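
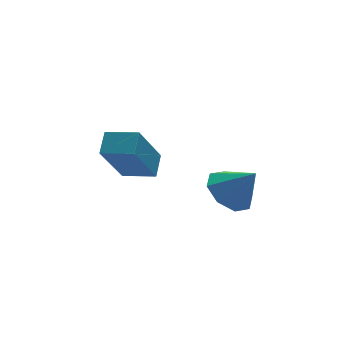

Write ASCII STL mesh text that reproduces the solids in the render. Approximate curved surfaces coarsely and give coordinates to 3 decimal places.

solid 
facet normal -0.467 0.416 -0.780
outer loop
vertex 3.292 4.323 -0.942
vertex 2.588 3.707 -0.849
vertex 2.773 4.562 -0.504
endloop
endfacet
facet normal 0.682 0.495 0.538
outer loop
vertex 3.292 4.323 -0.942
vertex 2.773 4.562 -0.504
vertex 3.232 3.133 0.229
endloop
endfacet
facet normal -0.467 0.416 -0.780
outer loop
vertex 2.773 4.562 -0.504
vertex 2.588 3.707 -0.849
vertex 2.146 4.3 -0.268
endloop
endfacet
facet normal 0.124 0.484 0.866
outer loop
vertex 2.773 4.562 -0.504
vertex 2.146 4.3 -0.268
vertex 3.232 3.133 0.229
endloop
endfacet
facet normal -0.467 0.417 -0.780
outer loop
vertex 2.146 4.3 -0.268
vertex 2.588 3.707 -0.849
vertex 1.777 3.69 -0.373
endloop
endfacet
facet normal -0.362 0.059 0.930
outer loop
vertex 2.146 4.3 -0.268
vertex 1.777 3.69 -0.373
vertex 3.232 3.133 0.229
endloop
endfacet
facet normal -0.467 0.416 -0.781
outer loop
vertex 1.777 3.69 -0.373
vertex 2.588 3.707 -0.849
vertex 1.884 3.091 -0.756
endloop
endfacet
facet normal -0.489 -0.530 0.692
outer loop
vertex 1.777 3.69 -0.373
vertex 1.884 3.091 -0.756
vertex 3.232 3.133 0.229
endloop
endfacet
facet normal -0.466 0.415 -0.781
outer loop
vertex 1.884 3.091 -0.756
vertex 2.588 3.707 -0.849
vertex 2.403 2.852 -1.193
endloop
endfacet
facet normal -0.185 -0.938 0.293
outer loop
vertex 1.884 3.091 -0.756
vertex 2.403 2.852 -1.193
vertex 3.232 3.133 0.229
endloop
endfacet
facet normal -0.467 0.415 -0.781
outer loop
vertex 2.403 2.852 -1.193
vertex 2.588 3.707 -0.849
vertex 3.03 3.114 -1.429
endloop
endfacet
facet normal 0.374 -0.927 -0.035
outer loop
vertex 2.403 2.852 -1.193
vertex 3.03 3.114 -1.429
vertex 3.232 3.133 0.229
endloop
endfacet
facet normal -0.467 0.415 -0.781
outer loop
vertex 3.03 3.114 -1.429
vertex 2.588 3.707 -0.849
vertex 3.398 3.723 -1.325
endloop
endfacet
facet normal 0.859 -0.502 -0.099
outer loop
vertex 3.03 3.114 -1.429
vertex 3.398 3.723 -1.325
vertex 3.232 3.133 0.229
endloop
endfacet
facet normal -0.467 0.416 -0.781
outer loop
vertex 3.398 3.723 -1.325
vertex 2.588 3.707 -0.849
vertex 3.292 4.323 -0.942
endloop
endfacet
facet normal 0.987 0.086 0.138
outer loop
vertex 3.398 3.723 -1.325
vertex 3.292 4.323 -0.942
vertex 3.232 3.133 0.229
endloop
endfacet
facet normal -0.760 0.624 -0.183
outer loop
vertex -1.893 3.473 2.305
vertex -1.485 4.108 2.775
vertex -0.921 4.143 0.556
endloop
endfacet
facet normal -0.459 -0.714 -0.529
outer loop
vertex -0.055 3.432 0.765
vertex -1.893 3.473 2.305
vertex -0.921 4.143 0.556
endloop
endfacet
facet normal -0.760 0.624 -0.183
outer loop
vertex -0.921 4.143 0.556
vertex -1.485 4.108 2.775
vertex -0.512 4.779 1.027
endloop
endfacet
facet normal 0.461 0.318 -0.829
outer loop
vertex -0.512 4.779 1.027
vertex -0.055 3.432 0.765
vertex -0.921 4.143 0.556
endloop
endfacet
facet normal -0.461 -0.317 0.829
outer loop
vertex -1.893 3.473 2.305
vertex -0.619 3.397 2.984
vertex -1.485 4.108 2.775
endloop
endfacet
facet normal -0.460 -0.713 -0.530
outer loop
vertex -1.028 2.761 2.513
vertex -1.893 3.473 2.305
vertex -0.055 3.432 0.765
endloop
endfacet
facet normal -0.461 -0.318 0.829
outer loop
vertex -1.028 2.761 2.513
vertex -0.619 3.397 2.984
vertex -1.893 3.473 2.305
endloop
endfacet
facet normal 0.458 0.714 0.529
outer loop
vertex -1.485 4.108 2.775
vertex -0.619 3.397 2.984
vertex -0.512 4.779 1.027
endloop
endfacet
facet normal 0.461 0.318 -0.829
outer loop
vertex 0.353 4.067 1.235
vertex -0.055 3.432 0.765
vertex -0.512 4.779 1.027
endloop
endfacet
facet normal 0.460 0.713 0.529
outer loop
vertex -0.512 4.779 1.027
vertex -0.619 3.397 2.984
vertex 0.353 4.067 1.235
endloop
endfacet
facet normal 0.760 -0.624 0.183
outer loop
vertex 0.353 4.067 1.235
vertex -1.028 2.761 2.513
vertex -0.055 3.432 0.765
endloop
endfacet
facet normal 0.760 -0.624 0.183
outer loop
vertex -0.619 3.397 2.984
vertex -1.028 2.761 2.513
vertex 0.353 4.067 1.235
endloop
endfacet

endsolid


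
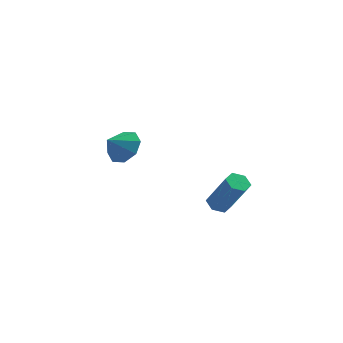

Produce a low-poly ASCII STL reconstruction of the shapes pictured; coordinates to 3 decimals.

solid 
facet normal -0.428 0.336 -0.839
outer loop
vertex 2.598 -1.793 -1.75
vertex 2.35 -1.449 -1.486
vertex 2.801 -1.342 -1.673
endloop
endfacet
facet normal 0.807 -0.274 -0.522
outer loop
vertex 2.598 -1.793 -1.75
vertex 2.801 -1.342 -1.673
vertex 3.339 -2.374 -0.299
endloop
endfacet
facet normal 0.808 -0.273 -0.522
outer loop
vertex 3.339 -2.374 -0.299
vertex 2.801 -1.342 -1.673
vertex 3.541 -1.924 -0.222
endloop
endfacet
facet normal 0.429 -0.336 0.838
outer loop
vertex 3.339 -2.374 -0.299
vertex 3.541 -1.924 -0.222
vertex 3.09 -2.031 -0.034
endloop
endfacet
facet normal -0.428 0.337 -0.839
outer loop
vertex 2.801 -1.342 -1.673
vertex 2.35 -1.449 -1.486
vertex 2.552 -0.998 -1.408
endloop
endfacet
facet normal 0.755 0.644 -0.127
outer loop
vertex 2.801 -1.342 -1.673
vertex 2.552 -0.998 -1.408
vertex 3.541 -1.924 -0.222
endloop
endfacet
facet normal 0.755 0.643 -0.128
outer loop
vertex 3.541 -1.924 -0.222
vertex 2.552 -0.998 -1.408
vertex 3.293 -1.58 0.043
endloop
endfacet
facet normal 0.429 -0.336 0.838
outer loop
vertex 3.541 -1.924 -0.222
vertex 3.293 -1.58 0.043
vertex 3.09 -2.031 -0.034
endloop
endfacet
facet normal -0.428 0.337 -0.838
outer loop
vertex 2.552 -0.998 -1.408
vertex 2.35 -1.449 -1.486
vertex 2.101 -1.106 -1.221
endloop
endfacet
facet normal -0.055 0.917 0.396
outer loop
vertex 2.552 -0.998 -1.408
vertex 2.101 -1.106 -1.221
vertex 3.293 -1.58 0.043
endloop
endfacet
facet normal -0.054 0.917 0.395
outer loop
vertex 3.293 -1.58 0.043
vertex 2.101 -1.106 -1.221
vertex 2.842 -1.687 0.23
endloop
endfacet
facet normal 0.428 -0.336 0.839
outer loop
vertex 3.293 -1.58 0.043
vertex 2.842 -1.687 0.23
vertex 3.09 -2.031 -0.034
endloop
endfacet
facet normal -0.429 0.336 -0.838
outer loop
vertex 2.101 -1.106 -1.221
vertex 2.35 -1.449 -1.486
vertex 1.899 -1.556 -1.298
endloop
endfacet
facet normal -0.808 0.273 0.522
outer loop
vertex 2.101 -1.106 -1.221
vertex 1.899 -1.556 -1.298
vertex 2.842 -1.687 0.23
endloop
endfacet
facet normal -0.808 0.274 0.522
outer loop
vertex 2.842 -1.687 0.23
vertex 1.899 -1.556 -1.298
vertex 2.639 -2.138 0.153
endloop
endfacet
facet normal 0.428 -0.336 0.839
outer loop
vertex 2.842 -1.687 0.23
vertex 2.639 -2.138 0.153
vertex 3.09 -2.031 -0.034
endloop
endfacet
facet normal -0.429 0.336 -0.838
outer loop
vertex 1.899 -1.556 -1.298
vertex 2.35 -1.449 -1.486
vertex 2.147 -1.9 -1.563
endloop
endfacet
facet normal -0.755 -0.643 0.127
outer loop
vertex 1.899 -1.556 -1.298
vertex 2.147 -1.9 -1.563
vertex 2.639 -2.138 0.153
endloop
endfacet
facet normal -0.754 -0.644 0.127
outer loop
vertex 2.639 -2.138 0.153
vertex 2.147 -1.9 -1.563
vertex 2.888 -2.482 -0.112
endloop
endfacet
facet normal 0.428 -0.337 0.839
outer loop
vertex 2.639 -2.138 0.153
vertex 2.888 -2.482 -0.112
vertex 3.09 -2.031 -0.034
endloop
endfacet
facet normal -0.428 0.336 -0.839
outer loop
vertex 2.147 -1.9 -1.563
vertex 2.35 -1.449 -1.486
vertex 2.598 -1.793 -1.75
endloop
endfacet
facet normal 0.054 -0.917 -0.395
outer loop
vertex 2.147 -1.9 -1.563
vertex 2.598 -1.793 -1.75
vertex 2.888 -2.482 -0.112
endloop
endfacet
facet normal 0.056 -0.917 -0.395
outer loop
vertex 2.888 -2.482 -0.112
vertex 2.598 -1.793 -1.75
vertex 3.339 -2.374 -0.299
endloop
endfacet
facet normal 0.428 -0.337 0.838
outer loop
vertex 2.888 -2.482 -0.112
vertex 3.339 -2.374 -0.299
vertex 3.09 -2.031 -0.034
endloop
endfacet
facet normal 0.580 0.532 -0.617
outer loop
vertex -0.993 2.827 -0.581
vertex -1.67 3.046 -1.028
vertex -1.265 3.37 -0.368
endloop
endfacet
facet normal 0.194 -0.272 0.942
outer loop
vertex -0.993 2.827 -0.581
vertex -1.265 3.37 -0.368
vertex -2.25 2.514 -0.412
endloop
endfacet
facet normal 0.580 0.532 -0.617
outer loop
vertex -1.265 3.37 -0.368
vertex -1.67 3.046 -1.028
vertex -1.773 3.723 -0.541
endloop
endfacet
facet normal -0.201 0.182 0.962
outer loop
vertex -1.265 3.37 -0.368
vertex -1.773 3.723 -0.541
vertex -2.25 2.514 -0.412
endloop
endfacet
facet normal 0.579 0.532 -0.618
outer loop
vertex -1.773 3.723 -0.541
vertex -1.67 3.046 -1.028
vertex -2.222 3.679 -1.0
endloop
endfacet
facet normal -0.688 0.340 0.641
outer loop
vertex -1.773 3.723 -0.541
vertex -2.222 3.679 -1.0
vertex -2.25 2.514 -0.412
endloop
endfacet
facet normal 0.580 0.533 -0.617
outer loop
vertex -2.222 3.679 -1.0
vertex -1.67 3.046 -1.028
vertex -2.347 3.265 -1.475
endloop
endfacet
facet normal -0.981 0.107 0.165
outer loop
vertex -2.222 3.679 -1.0
vertex -2.347 3.265 -1.475
vertex -2.25 2.514 -0.412
endloop
endfacet
facet normal 0.579 0.533 -0.616
outer loop
vertex -2.347 3.265 -1.475
vertex -1.67 3.046 -1.028
vertex -2.076 2.723 -1.689
endloop
endfacet
facet normal -0.906 -0.380 -0.186
outer loop
vertex -2.347 3.265 -1.475
vertex -2.076 2.723 -1.689
vertex -2.25 2.514 -0.412
endloop
endfacet
facet normal 0.579 0.533 -0.616
outer loop
vertex -2.076 2.723 -1.689
vertex -1.67 3.046 -1.028
vertex -1.567 2.37 -1.516
endloop
endfacet
facet normal -0.509 -0.835 -0.206
outer loop
vertex -2.076 2.723 -1.689
vertex -1.567 2.37 -1.516
vertex -2.25 2.514 -0.412
endloop
endfacet
facet normal 0.580 0.533 -0.616
outer loop
vertex -1.567 2.37 -1.516
vertex -1.67 3.046 -1.028
vertex -1.119 2.413 -1.057
endloop
endfacet
facet normal -0.023 -0.993 0.115
outer loop
vertex -1.567 2.37 -1.516
vertex -1.119 2.413 -1.057
vertex -2.25 2.514 -0.412
endloop
endfacet
facet normal 0.580 0.533 -0.617
outer loop
vertex -1.119 2.413 -1.057
vertex -1.67 3.046 -1.028
vertex -0.993 2.827 -0.581
endloop
endfacet
facet normal 0.269 -0.761 0.591
outer loop
vertex -1.119 2.413 -1.057
vertex -0.993 2.827 -0.581
vertex -2.25 2.514 -0.412
endloop
endfacet

endsolid


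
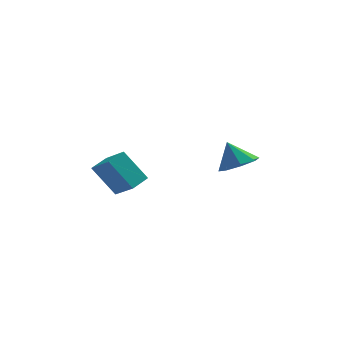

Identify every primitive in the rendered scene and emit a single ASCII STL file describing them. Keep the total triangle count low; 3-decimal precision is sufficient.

solid 
facet normal -0.599 -0.762 -0.245
outer loop
vertex -2.469 -3.762 4.249
vertex -3.37 -2.754 3.321
vertex -1.293 -4.175 2.659
endloop
endfacet
facet normal 0.550 -0.614 0.566
outer loop
vertex -0.61 -3.306 2.939
vertex -2.469 -3.762 4.249
vertex -1.293 -4.175 2.659
endloop
endfacet
facet normal -0.599 -0.762 -0.246
outer loop
vertex -1.293 -4.175 2.659
vertex -3.37 -2.754 3.321
vertex -2.195 -3.166 1.731
endloop
endfacet
facet normal 0.582 -0.204 -0.787
outer loop
vertex -2.195 -3.166 1.731
vertex -0.61 -3.306 2.939
vertex -1.293 -4.175 2.659
endloop
endfacet
facet normal -0.582 0.204 0.787
outer loop
vertex -2.469 -3.762 4.249
vertex -2.687 -1.885 3.601
vertex -3.37 -2.754 3.321
endloop
endfacet
facet normal 0.549 -0.615 0.565
outer loop
vertex -1.785 -2.894 4.529
vertex -2.469 -3.762 4.249
vertex -0.61 -3.306 2.939
endloop
endfacet
facet normal -0.582 0.204 0.787
outer loop
vertex -1.785 -2.894 4.529
vertex -2.687 -1.885 3.601
vertex -2.469 -3.762 4.249
endloop
endfacet
facet normal -0.550 0.614 -0.566
outer loop
vertex -3.37 -2.754 3.321
vertex -2.687 -1.885 3.601
vertex -2.195 -3.166 1.731
endloop
endfacet
facet normal 0.582 -0.205 -0.787
outer loop
vertex -1.511 -2.298 2.011
vertex -0.61 -3.306 2.939
vertex -2.195 -3.166 1.731
endloop
endfacet
facet normal -0.549 0.615 -0.566
outer loop
vertex -2.195 -3.166 1.731
vertex -2.687 -1.885 3.601
vertex -1.511 -2.298 2.011
endloop
endfacet
facet normal 0.599 0.762 0.246
outer loop
vertex -1.511 -2.298 2.011
vertex -1.785 -2.894 4.529
vertex -0.61 -3.306 2.939
endloop
endfacet
facet normal 0.600 0.762 0.246
outer loop
vertex -2.687 -1.885 3.601
vertex -1.785 -2.894 4.529
vertex -1.511 -2.298 2.011
endloop
endfacet
facet normal 0.389 -0.299 -0.871
outer loop
vertex 4.459 -0.175 2.798
vertex 3.819 -1.07 2.819
vertex 3.716 -0.049 2.423
endloop
endfacet
facet normal 0.006 0.951 0.309
outer loop
vertex 4.459 -0.175 2.798
vertex 3.716 -0.049 2.423
vertex 3.221 -0.61 4.161
endloop
endfacet
facet normal 0.389 -0.299 -0.872
outer loop
vertex 3.716 -0.049 2.423
vertex 3.819 -1.07 2.819
vertex 3.033 -0.52 2.28
endloop
endfacet
facet normal -0.579 0.810 0.097
outer loop
vertex 3.716 -0.049 2.423
vertex 3.033 -0.52 2.28
vertex 3.221 -0.61 4.161
endloop
endfacet
facet normal 0.389 -0.299 -0.872
outer loop
vertex 3.033 -0.52 2.28
vertex 3.819 -1.07 2.819
vertex 2.811 -1.314 2.453
endloop
endfacet
facet normal -0.951 0.290 0.109
outer loop
vertex 3.033 -0.52 2.28
vertex 2.811 -1.314 2.453
vertex 3.221 -0.61 4.161
endloop
endfacet
facet normal 0.389 -0.298 -0.872
outer loop
vertex 2.811 -1.314 2.453
vertex 3.819 -1.07 2.819
vertex 3.18 -1.964 2.84
endloop
endfacet
facet normal -0.890 -0.304 0.339
outer loop
vertex 2.811 -1.314 2.453
vertex 3.18 -1.964 2.84
vertex 3.221 -0.61 4.161
endloop
endfacet
facet normal 0.389 -0.298 -0.872
outer loop
vertex 3.18 -1.964 2.84
vertex 3.819 -1.07 2.819
vertex 3.923 -2.091 3.215
endloop
endfacet
facet normal -0.435 -0.622 0.651
outer loop
vertex 3.18 -1.964 2.84
vertex 3.923 -2.091 3.215
vertex 3.221 -0.61 4.161
endloop
endfacet
facet normal 0.389 -0.298 -0.871
outer loop
vertex 3.923 -2.091 3.215
vertex 3.819 -1.07 2.819
vertex 4.605 -1.619 3.358
endloop
endfacet
facet normal 0.151 -0.480 0.864
outer loop
vertex 3.923 -2.091 3.215
vertex 4.605 -1.619 3.358
vertex 3.221 -0.61 4.161
endloop
endfacet
facet normal 0.389 -0.299 -0.871
outer loop
vertex 4.605 -1.619 3.358
vertex 3.819 -1.07 2.819
vertex 4.828 -0.826 3.185
endloop
endfacet
facet normal 0.523 0.039 0.852
outer loop
vertex 4.605 -1.619 3.358
vertex 4.828 -0.826 3.185
vertex 3.221 -0.61 4.161
endloop
endfacet
facet normal 0.388 -0.298 -0.872
outer loop
vertex 4.828 -0.826 3.185
vertex 3.819 -1.07 2.819
vertex 4.459 -0.175 2.798
endloop
endfacet
facet normal 0.463 0.632 0.622
outer loop
vertex 4.828 -0.826 3.185
vertex 4.459 -0.175 2.798
vertex 3.221 -0.61 4.161
endloop
endfacet

endsolid


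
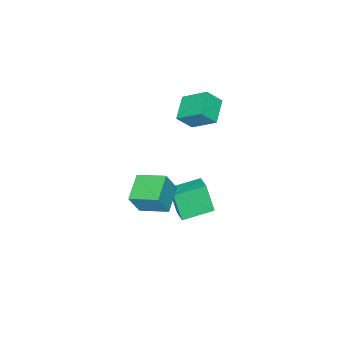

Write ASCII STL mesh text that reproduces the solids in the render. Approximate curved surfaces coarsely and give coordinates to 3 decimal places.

solid 
facet normal -0.849 -0.417 0.325
outer loop
vertex 2.278 -3.834 0.003
vertex 1.638 -2.1 0.558
vertex 1.598 -3.609 -1.484
endloop
endfacet
facet normal 0.332 -0.898 -0.288
outer loop
vertex 3.202 -2.82 -2.098
vertex 2.278 -3.834 0.003
vertex 1.598 -3.609 -1.484
endloop
endfacet
facet normal -0.849 -0.417 0.325
outer loop
vertex 1.598 -3.609 -1.484
vertex 1.638 -2.1 0.558
vertex 0.958 -1.875 -0.929
endloop
endfacet
facet normal -0.412 0.136 -0.901
outer loop
vertex 0.958 -1.875 -0.929
vertex 3.202 -2.82 -2.098
vertex 1.598 -3.609 -1.484
endloop
endfacet
facet normal 0.412 -0.136 0.901
outer loop
vertex 2.278 -3.834 0.003
vertex 3.242 -1.311 -0.056
vertex 1.638 -2.1 0.558
endloop
endfacet
facet normal 0.332 -0.898 -0.288
outer loop
vertex 3.882 -3.045 -0.611
vertex 2.278 -3.834 0.003
vertex 3.202 -2.82 -2.098
endloop
endfacet
facet normal 0.412 -0.136 0.901
outer loop
vertex 3.882 -3.045 -0.611
vertex 3.242 -1.311 -0.056
vertex 2.278 -3.834 0.003
endloop
endfacet
facet normal -0.332 0.898 0.288
outer loop
vertex 1.638 -2.1 0.558
vertex 3.242 -1.311 -0.056
vertex 0.958 -1.875 -0.929
endloop
endfacet
facet normal -0.412 0.136 -0.901
outer loop
vertex 2.562 -1.086 -1.543
vertex 3.202 -2.82 -2.098
vertex 0.958 -1.875 -0.929
endloop
endfacet
facet normal -0.332 0.898 0.288
outer loop
vertex 0.958 -1.875 -0.929
vertex 3.242 -1.311 -0.056
vertex 2.562 -1.086 -1.543
endloop
endfacet
facet normal 0.849 0.417 -0.325
outer loop
vertex 2.562 -1.086 -1.543
vertex 3.882 -3.045 -0.611
vertex 3.202 -2.82 -2.098
endloop
endfacet
facet normal 0.849 0.417 -0.325
outer loop
vertex 3.242 -1.311 -0.056
vertex 3.882 -3.045 -0.611
vertex 2.562 -1.086 -1.543
endloop
endfacet
facet normal -0.545 0.418 -0.727
outer loop
vertex -3.612 -2.287 3.919
vertex -2.176 -1.516 3.285
vertex -3.272 -3.892 2.74
endloop
endfacet
facet normal -0.821 -0.441 0.364
outer loop
vertex -2.524 -4.464 3.735
vertex -3.612 -2.287 3.919
vertex -3.272 -3.892 2.74
endloop
endfacet
facet normal -0.546 0.418 -0.726
outer loop
vertex -3.272 -3.892 2.74
vertex -2.176 -1.516 3.285
vertex -1.835 -3.12 2.105
endloop
endfacet
facet normal 0.169 -0.794 -0.584
outer loop
vertex -1.835 -3.12 2.105
vertex -2.524 -4.464 3.735
vertex -3.272 -3.892 2.74
endloop
endfacet
facet normal -0.169 0.794 0.584
outer loop
vertex -3.612 -2.287 3.919
vertex -1.428 -2.088 4.28
vertex -2.176 -1.516 3.285
endloop
endfacet
facet normal -0.821 -0.441 0.362
outer loop
vertex -2.865 -2.86 4.915
vertex -3.612 -2.287 3.919
vertex -2.524 -4.464 3.735
endloop
endfacet
facet normal -0.169 0.794 0.584
outer loop
vertex -2.865 -2.86 4.915
vertex -1.428 -2.088 4.28
vertex -3.612 -2.287 3.919
endloop
endfacet
facet normal 0.821 0.442 -0.363
outer loop
vertex -2.176 -1.516 3.285
vertex -1.428 -2.088 4.28
vertex -1.835 -3.12 2.105
endloop
endfacet
facet normal 0.169 -0.794 -0.584
outer loop
vertex -1.088 -3.693 3.101
vertex -2.524 -4.464 3.735
vertex -1.835 -3.12 2.105
endloop
endfacet
facet normal 0.821 0.440 -0.363
outer loop
vertex -1.835 -3.12 2.105
vertex -1.428 -2.088 4.28
vertex -1.088 -3.693 3.101
endloop
endfacet
facet normal 0.545 -0.418 0.726
outer loop
vertex -1.088 -3.693 3.101
vertex -2.865 -2.86 4.915
vertex -2.524 -4.464 3.735
endloop
endfacet
facet normal 0.546 -0.418 0.726
outer loop
vertex -1.428 -2.088 4.28
vertex -2.865 -2.86 4.915
vertex -1.088 -3.693 3.101
endloop
endfacet
facet normal -0.842 0.513 0.165
outer loop
vertex -2.054 -2.579 -2.716
vertex -1.366 -1.583 -2.302
vertex -1.978 -1.835 -4.636
endloop
endfacet
facet normal -0.538 -0.779 -0.323
outer loop
vertex -0.234 -2.897 -4.978
vertex -2.054 -2.579 -2.716
vertex -1.978 -1.835 -4.636
endloop
endfacet
facet normal -0.842 0.514 0.165
outer loop
vertex -1.978 -1.835 -4.636
vertex -1.366 -1.583 -2.302
vertex -1.289 -0.839 -4.222
endloop
endfacet
facet normal 0.037 0.361 -0.932
outer loop
vertex -1.289 -0.839 -4.222
vertex -0.234 -2.897 -4.978
vertex -1.978 -1.835 -4.636
endloop
endfacet
facet normal -0.037 -0.361 0.932
outer loop
vertex -2.054 -2.579 -2.716
vertex 0.378 -2.645 -2.644
vertex -1.366 -1.583 -2.302
endloop
endfacet
facet normal -0.538 -0.779 -0.323
outer loop
vertex -0.311 -3.641 -3.058
vertex -2.054 -2.579 -2.716
vertex -0.234 -2.897 -4.978
endloop
endfacet
facet normal -0.037 -0.361 0.932
outer loop
vertex -0.311 -3.641 -3.058
vertex 0.378 -2.645 -2.644
vertex -2.054 -2.579 -2.716
endloop
endfacet
facet normal 0.538 0.779 0.323
outer loop
vertex -1.366 -1.583 -2.302
vertex 0.378 -2.645 -2.644
vertex -1.289 -0.839 -4.222
endloop
endfacet
facet normal 0.037 0.361 -0.932
outer loop
vertex 0.454 -1.901 -4.564
vertex -0.234 -2.897 -4.978
vertex -1.289 -0.839 -4.222
endloop
endfacet
facet normal 0.538 0.779 0.323
outer loop
vertex -1.289 -0.839 -4.222
vertex 0.378 -2.645 -2.644
vertex 0.454 -1.901 -4.564
endloop
endfacet
facet normal 0.842 -0.513 -0.165
outer loop
vertex 0.454 -1.901 -4.564
vertex -0.311 -3.641 -3.058
vertex -0.234 -2.897 -4.978
endloop
endfacet
facet normal 0.842 -0.514 -0.166
outer loop
vertex 0.378 -2.645 -2.644
vertex -0.311 -3.641 -3.058
vertex 0.454 -1.901 -4.564
endloop
endfacet

endsolid


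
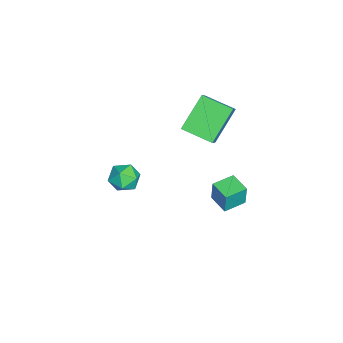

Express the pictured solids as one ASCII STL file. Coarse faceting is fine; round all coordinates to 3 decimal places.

solid 
facet normal -0.643 0.766 0.014
outer loop
vertex 1.009 2.069 0.88
vertex 1.832 2.761 0.781
vertex 0.916 2.012 -0.285
endloop
endfacet
facet normal -0.762 -0.641 0.092
outer loop
vertex 1.648 1.139 -0.301
vertex 1.009 2.069 0.88
vertex 0.916 2.012 -0.285
endloop
endfacet
facet normal -0.643 0.766 0.014
outer loop
vertex 0.916 2.012 -0.285
vertex 1.832 2.761 0.781
vertex 1.739 2.704 -0.384
endloop
endfacet
facet normal -0.079 -0.048 -0.996
outer loop
vertex 1.739 2.704 -0.384
vertex 1.648 1.139 -0.301
vertex 0.916 2.012 -0.285
endloop
endfacet
facet normal 0.079 0.048 0.996
outer loop
vertex 1.009 2.069 0.88
vertex 2.564 1.888 0.765
vertex 1.832 2.761 0.781
endloop
endfacet
facet normal -0.762 -0.641 0.092
outer loop
vertex 1.741 1.196 0.864
vertex 1.009 2.069 0.88
vertex 1.648 1.139 -0.301
endloop
endfacet
facet normal 0.079 0.048 0.996
outer loop
vertex 1.741 1.196 0.864
vertex 2.564 1.888 0.765
vertex 1.009 2.069 0.88
endloop
endfacet
facet normal 0.762 0.641 -0.092
outer loop
vertex 1.832 2.761 0.781
vertex 2.564 1.888 0.765
vertex 1.739 2.704 -0.384
endloop
endfacet
facet normal -0.079 -0.048 -0.996
outer loop
vertex 2.471 1.831 -0.4
vertex 1.648 1.139 -0.301
vertex 1.739 2.704 -0.384
endloop
endfacet
facet normal 0.762 0.641 -0.092
outer loop
vertex 1.739 2.704 -0.384
vertex 2.564 1.888 0.765
vertex 2.471 1.831 -0.4
endloop
endfacet
facet normal 0.643 -0.766 -0.014
outer loop
vertex 2.471 1.831 -0.4
vertex 1.741 1.196 0.864
vertex 1.648 1.139 -0.301
endloop
endfacet
facet normal 0.643 -0.766 -0.014
outer loop
vertex 2.564 1.888 0.765
vertex 1.741 1.196 0.864
vertex 2.471 1.831 -0.4
endloop
endfacet
facet normal -0.643 0.389 0.660
outer loop
vertex -2.389 0.227 3.427
vertex -1.94 1.738 2.974
vertex -3.763 0.234 2.085
endloop
endfacet
facet normal -0.274 -0.921 0.276
outer loop
vertex -2.42 -0.578 0.706
vertex -2.389 0.227 3.427
vertex -3.763 0.234 2.085
endloop
endfacet
facet normal -0.643 0.389 0.660
outer loop
vertex -3.763 0.234 2.085
vertex -1.94 1.738 2.974
vertex -3.314 1.745 1.633
endloop
endfacet
facet normal -0.715 0.004 -0.699
outer loop
vertex -3.314 1.745 1.633
vertex -2.42 -0.578 0.706
vertex -3.763 0.234 2.085
endloop
endfacet
facet normal 0.715 -0.003 0.699
outer loop
vertex -2.389 0.227 3.427
vertex -0.597 0.926 1.595
vertex -1.94 1.738 2.974
endloop
endfacet
facet normal -0.274 -0.921 0.276
outer loop
vertex -1.046 -0.585 2.047
vertex -2.389 0.227 3.427
vertex -2.42 -0.578 0.706
endloop
endfacet
facet normal 0.716 -0.004 0.699
outer loop
vertex -1.046 -0.585 2.047
vertex -0.597 0.926 1.595
vertex -2.389 0.227 3.427
endloop
endfacet
facet normal 0.274 0.921 -0.276
outer loop
vertex -1.94 1.738 2.974
vertex -0.597 0.926 1.595
vertex -3.314 1.745 1.633
endloop
endfacet
facet normal -0.716 0.003 -0.698
outer loop
vertex -1.971 0.933 0.253
vertex -2.42 -0.578 0.706
vertex -3.314 1.745 1.633
endloop
endfacet
facet normal 0.274 0.921 -0.276
outer loop
vertex -3.314 1.745 1.633
vertex -0.597 0.926 1.595
vertex -1.971 0.933 0.253
endloop
endfacet
facet normal 0.642 -0.389 -0.660
outer loop
vertex -1.971 0.933 0.253
vertex -1.046 -0.585 2.047
vertex -2.42 -0.578 0.706
endloop
endfacet
facet normal 0.643 -0.389 -0.660
outer loop
vertex -0.597 0.926 1.595
vertex -1.046 -0.585 2.047
vertex -1.971 0.933 0.253
endloop
endfacet
facet normal -0.169 -0.214 0.962
outer loop
vertex -2.884 -3.248 -2.99
vertex -2.852 -4.121 -3.179
vertex -2.106 -3.686 -2.951
endloop
endfacet
facet normal 0.182 0.404 0.897
outer loop
vertex -2.884 -3.248 -2.99
vertex -2.106 -3.686 -2.951
vertex -2.142 -2.868 -3.312
endloop
endfacet
facet normal -0.215 0.841 0.496
outer loop
vertex -2.884 -3.248 -2.99
vertex -2.142 -2.868 -3.312
vertex -2.91 -2.799 -3.762
endloop
endfacet
facet normal -0.811 0.493 0.314
outer loop
vertex -2.884 -3.248 -2.99
vertex -2.91 -2.799 -3.762
vertex -3.349 -3.573 -3.68
endloop
endfacet
facet normal -0.782 -0.159 0.602
outer loop
vertex -2.884 -3.248 -2.99
vertex -3.349 -3.573 -3.68
vertex -2.852 -4.121 -3.179
endloop
endfacet
facet normal 0.791 0.276 0.546
outer loop
vertex -2.142 -2.868 -3.312
vertex -2.106 -3.686 -2.951
vertex -1.651 -3.507 -3.7
endloop
endfacet
facet normal 0.223 -0.725 0.652
outer loop
vertex -2.106 -3.686 -2.951
vertex -2.852 -4.121 -3.179
vertex -2.09 -4.281 -3.618
endloop
endfacet
facet normal -0.770 -0.634 0.070
outer loop
vertex -2.852 -4.121 -3.179
vertex -3.349 -3.573 -3.68
vertex -2.858 -4.212 -4.068
endloop
endfacet
facet normal -0.816 0.421 -0.395
outer loop
vertex -3.349 -3.573 -3.68
vertex -2.91 -2.799 -3.762
vertex -2.894 -3.394 -4.429
endloop
endfacet
facet normal 0.148 0.984 -0.102
outer loop
vertex -2.91 -2.799 -3.762
vertex -2.142 -2.868 -3.312
vertex -2.148 -2.959 -4.201
endloop
endfacet
facet normal 0.811 -0.493 -0.314
outer loop
vertex -2.116 -3.832 -4.39
vertex -1.651 -3.507 -3.7
vertex -2.09 -4.281 -3.618
endloop
endfacet
facet normal 0.215 -0.841 -0.496
outer loop
vertex -2.116 -3.832 -4.39
vertex -2.09 -4.281 -3.618
vertex -2.858 -4.212 -4.068
endloop
endfacet
facet normal -0.182 -0.404 -0.897
outer loop
vertex -2.116 -3.832 -4.39
vertex -2.858 -4.212 -4.068
vertex -2.894 -3.394 -4.429
endloop
endfacet
facet normal 0.169 0.214 -0.962
outer loop
vertex -2.116 -3.832 -4.39
vertex -2.894 -3.394 -4.429
vertex -2.148 -2.959 -4.201
endloop
endfacet
facet normal 0.782 0.159 -0.602
outer loop
vertex -2.116 -3.832 -4.39
vertex -2.148 -2.959 -4.201
vertex -1.651 -3.507 -3.7
endloop
endfacet
facet normal 0.816 -0.421 0.395
outer loop
vertex -2.09 -4.281 -3.618
vertex -1.651 -3.507 -3.7
vertex -2.106 -3.686 -2.951
endloop
endfacet
facet normal -0.148 -0.984 0.102
outer loop
vertex -2.858 -4.212 -4.068
vertex -2.09 -4.281 -3.618
vertex -2.852 -4.121 -3.179
endloop
endfacet
facet normal -0.791 -0.276 -0.546
outer loop
vertex -2.894 -3.394 -4.429
vertex -2.858 -4.212 -4.068
vertex -3.349 -3.573 -3.68
endloop
endfacet
facet normal -0.223 0.725 -0.652
outer loop
vertex -2.148 -2.959 -4.201
vertex -2.894 -3.394 -4.429
vertex -2.91 -2.799 -3.762
endloop
endfacet
facet normal 0.770 0.634 -0.070
outer loop
vertex -1.651 -3.507 -3.7
vertex -2.148 -2.959 -4.201
vertex -2.142 -2.868 -3.312
endloop
endfacet

endsolid


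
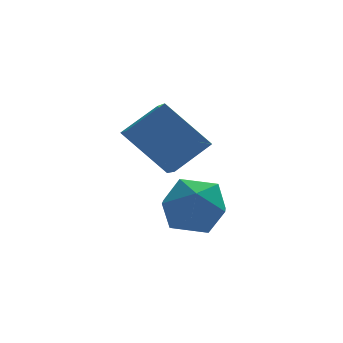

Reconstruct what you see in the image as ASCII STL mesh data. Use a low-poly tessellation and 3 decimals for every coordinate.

solid 
facet normal -0.609 0.349 0.712
outer loop
vertex -3.623 3.288 -0.56
vertex -2.521 3.693 0.184
vertex -3.644 4.161 -1.005
endloop
endfacet
facet normal -0.793 -0.292 -0.535
outer loop
vertex -2.499 3.507 -2.344
vertex -3.623 3.288 -0.56
vertex -3.644 4.161 -1.005
endloop
endfacet
facet normal -0.609 0.348 0.712
outer loop
vertex -3.644 4.161 -1.005
vertex -2.521 3.693 0.184
vertex -2.542 4.566 -0.26
endloop
endfacet
facet normal -0.021 0.891 -0.453
outer loop
vertex -2.542 4.566 -0.26
vertex -2.499 3.507 -2.344
vertex -3.644 4.161 -1.005
endloop
endfacet
facet normal 0.021 -0.891 0.453
outer loop
vertex -3.623 3.288 -0.56
vertex -1.376 3.039 -1.155
vertex -2.521 3.693 0.184
endloop
endfacet
facet normal -0.793 -0.291 -0.535
outer loop
vertex -2.478 2.634 -1.9
vertex -3.623 3.288 -0.56
vertex -2.499 3.507 -2.344
endloop
endfacet
facet normal 0.021 -0.891 0.453
outer loop
vertex -2.478 2.634 -1.9
vertex -1.376 3.039 -1.155
vertex -3.623 3.288 -0.56
endloop
endfacet
facet normal 0.793 0.291 0.535
outer loop
vertex -2.521 3.693 0.184
vertex -1.376 3.039 -1.155
vertex -2.542 4.566 -0.26
endloop
endfacet
facet normal -0.021 0.891 -0.453
outer loop
vertex -1.397 3.912 -1.6
vertex -2.499 3.507 -2.344
vertex -2.542 4.566 -0.26
endloop
endfacet
facet normal 0.793 0.292 0.535
outer loop
vertex -2.542 4.566 -0.26
vertex -1.376 3.039 -1.155
vertex -1.397 3.912 -1.6
endloop
endfacet
facet normal 0.609 -0.348 -0.713
outer loop
vertex -1.397 3.912 -1.6
vertex -2.478 2.634 -1.9
vertex -2.499 3.507 -2.344
endloop
endfacet
facet normal 0.609 -0.348 -0.712
outer loop
vertex -1.376 3.039 -1.155
vertex -2.478 2.634 -1.9
vertex -1.397 3.912 -1.6
endloop
endfacet
facet normal -0.122 0.957 -0.263
outer loop
vertex -1.78 3.668 -4.214
vertex -2.544 3.767 -3.5
vertex -1.547 3.967 -3.234
endloop
endfacet
facet normal 0.554 0.750 -0.361
outer loop
vertex -1.78 3.668 -4.214
vertex -1.547 3.967 -3.234
vertex -0.933 3.274 -3.732
endloop
endfacet
facet normal 0.552 0.196 -0.810
outer loop
vertex -1.78 3.668 -4.214
vertex -0.933 3.274 -3.732
vertex -1.55 2.645 -4.305
endloop
endfacet
facet normal -0.124 0.060 -0.990
outer loop
vertex -1.78 3.668 -4.214
vertex -1.55 2.645 -4.305
vertex -2.546 2.95 -4.162
endloop
endfacet
facet normal -0.541 0.530 -0.653
outer loop
vertex -1.78 3.668 -4.214
vertex -2.546 2.95 -4.162
vertex -2.544 3.767 -3.5
endloop
endfacet
facet normal 0.808 0.525 0.267
outer loop
vertex -0.933 3.274 -3.732
vertex -1.547 3.967 -3.234
vertex -1.174 3.13 -2.718
endloop
endfacet
facet normal -0.286 0.860 0.424
outer loop
vertex -1.547 3.967 -3.234
vertex -2.544 3.767 -3.5
vertex -2.17 3.435 -2.575
endloop
endfacet
facet normal -0.964 0.169 -0.205
outer loop
vertex -2.544 3.767 -3.5
vertex -2.546 2.95 -4.162
vertex -2.787 2.806 -3.148
endloop
endfacet
facet normal -0.289 -0.592 -0.752
outer loop
vertex -2.546 2.95 -4.162
vertex -1.55 2.645 -4.305
vertex -2.173 2.113 -3.646
endloop
endfacet
facet normal 0.806 -0.372 -0.460
outer loop
vertex -1.55 2.645 -4.305
vertex -0.933 3.274 -3.732
vertex -1.176 2.313 -3.38
endloop
endfacet
facet normal 0.124 -0.060 0.990
outer loop
vertex -1.94 2.412 -2.666
vertex -1.174 3.13 -2.718
vertex -2.17 3.435 -2.575
endloop
endfacet
facet normal -0.552 -0.196 0.810
outer loop
vertex -1.94 2.412 -2.666
vertex -2.17 3.435 -2.575
vertex -2.787 2.806 -3.148
endloop
endfacet
facet normal -0.554 -0.750 0.361
outer loop
vertex -1.94 2.412 -2.666
vertex -2.787 2.806 -3.148
vertex -2.173 2.113 -3.646
endloop
endfacet
facet normal 0.122 -0.957 0.263
outer loop
vertex -1.94 2.412 -2.666
vertex -2.173 2.113 -3.646
vertex -1.176 2.313 -3.38
endloop
endfacet
facet normal 0.541 -0.530 0.653
outer loop
vertex -1.94 2.412 -2.666
vertex -1.176 2.313 -3.38
vertex -1.174 3.13 -2.718
endloop
endfacet
facet normal 0.289 0.592 0.752
outer loop
vertex -2.17 3.435 -2.575
vertex -1.174 3.13 -2.718
vertex -1.547 3.967 -3.234
endloop
endfacet
facet normal -0.806 0.372 0.460
outer loop
vertex -2.787 2.806 -3.148
vertex -2.17 3.435 -2.575
vertex -2.544 3.767 -3.5
endloop
endfacet
facet normal -0.808 -0.525 -0.267
outer loop
vertex -2.173 2.113 -3.646
vertex -2.787 2.806 -3.148
vertex -2.546 2.95 -4.162
endloop
endfacet
facet normal 0.286 -0.860 -0.424
outer loop
vertex -1.176 2.313 -3.38
vertex -2.173 2.113 -3.646
vertex -1.55 2.645 -4.305
endloop
endfacet
facet normal 0.964 -0.169 0.205
outer loop
vertex -1.174 3.13 -2.718
vertex -1.176 2.313 -3.38
vertex -0.933 3.274 -3.732
endloop
endfacet

endsolid


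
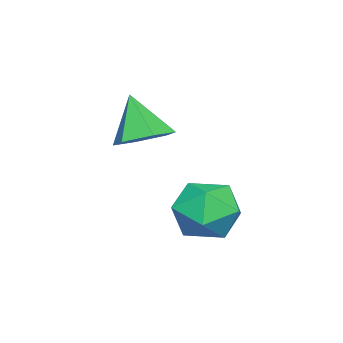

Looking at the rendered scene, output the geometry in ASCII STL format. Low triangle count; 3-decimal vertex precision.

solid 
facet normal -0.592 -0.761 0.266
outer loop
vertex 1.082 1.094 -0.479
vertex 1.841 0.398 -0.78
vertex 1.82 0.767 0.227
endloop
endfacet
facet normal -0.721 -0.186 0.668
outer loop
vertex 1.082 1.094 -0.479
vertex 1.82 0.767 0.227
vertex 1.526 1.798 0.196
endloop
endfacet
facet normal -0.908 0.348 0.234
outer loop
vertex 1.082 1.094 -0.479
vertex 1.526 1.798 0.196
vertex 1.365 2.067 -0.83
endloop
endfacet
facet normal -0.894 0.103 -0.436
outer loop
vertex 1.082 1.094 -0.479
vertex 1.365 2.067 -0.83
vertex 1.56 1.201 -1.433
endloop
endfacet
facet normal -0.699 -0.582 -0.415
outer loop
vertex 1.082 1.094 -0.479
vertex 1.56 1.201 -1.433
vertex 1.841 0.398 -0.78
endloop
endfacet
facet normal -0.113 -0.002 0.994
outer loop
vertex 1.526 1.798 0.196
vertex 1.82 0.767 0.227
vertex 2.56 1.539 0.313
endloop
endfacet
facet normal 0.096 -0.934 0.344
outer loop
vertex 1.82 0.767 0.227
vertex 1.841 0.398 -0.78
vertex 2.755 0.673 -0.29
endloop
endfacet
facet normal -0.075 -0.645 -0.761
outer loop
vertex 1.841 0.398 -0.78
vertex 1.56 1.201 -1.433
vertex 2.594 0.942 -1.316
endloop
endfacet
facet normal -0.392 0.464 -0.794
outer loop
vertex 1.56 1.201 -1.433
vertex 1.365 2.067 -0.83
vertex 2.3 1.973 -1.347
endloop
endfacet
facet normal -0.415 0.862 0.291
outer loop
vertex 1.365 2.067 -0.83
vertex 1.526 1.798 0.196
vertex 2.279 2.342 -0.34
endloop
endfacet
facet normal 0.894 -0.103 0.436
outer loop
vertex 3.038 1.646 -0.641
vertex 2.56 1.539 0.313
vertex 2.755 0.673 -0.29
endloop
endfacet
facet normal 0.908 -0.348 -0.234
outer loop
vertex 3.038 1.646 -0.641
vertex 2.755 0.673 -0.29
vertex 2.594 0.942 -1.316
endloop
endfacet
facet normal 0.721 0.186 -0.668
outer loop
vertex 3.038 1.646 -0.641
vertex 2.594 0.942 -1.316
vertex 2.3 1.973 -1.347
endloop
endfacet
facet normal 0.592 0.761 -0.266
outer loop
vertex 3.038 1.646 -0.641
vertex 2.3 1.973 -1.347
vertex 2.279 2.342 -0.34
endloop
endfacet
facet normal 0.699 0.582 0.415
outer loop
vertex 3.038 1.646 -0.641
vertex 2.279 2.342 -0.34
vertex 2.56 1.539 0.313
endloop
endfacet
facet normal 0.392 -0.464 0.794
outer loop
vertex 2.755 0.673 -0.29
vertex 2.56 1.539 0.313
vertex 1.82 0.767 0.227
endloop
endfacet
facet normal 0.415 -0.862 -0.291
outer loop
vertex 2.594 0.942 -1.316
vertex 2.755 0.673 -0.29
vertex 1.841 0.398 -0.78
endloop
endfacet
facet normal 0.113 0.002 -0.994
outer loop
vertex 2.3 1.973 -1.347
vertex 2.594 0.942 -1.316
vertex 1.56 1.201 -1.433
endloop
endfacet
facet normal -0.096 0.934 -0.344
outer loop
vertex 2.279 2.342 -0.34
vertex 2.3 1.973 -1.347
vertex 1.365 2.067 -0.83
endloop
endfacet
facet normal 0.075 0.645 0.761
outer loop
vertex 2.56 1.539 0.313
vertex 2.279 2.342 -0.34
vertex 1.526 1.798 0.196
endloop
endfacet
facet normal 0.272 0.382 -0.883
outer loop
vertex 0.552 -0.731 1.282
vertex -0.06 -1.26 0.865
vertex -0.297 -0.43 1.151
endloop
endfacet
facet normal 0.094 0.608 0.788
outer loop
vertex 0.552 -0.731 1.282
vertex -0.297 -0.43 1.151
vertex -0.5 -1.88 2.295
endloop
endfacet
facet normal 0.272 0.382 -0.883
outer loop
vertex -0.297 -0.43 1.151
vertex -0.06 -1.26 0.865
vertex -0.909 -0.959 0.734
endloop
endfacet
facet normal -0.738 0.479 0.476
outer loop
vertex -0.297 -0.43 1.151
vertex -0.909 -0.959 0.734
vertex -0.5 -1.88 2.295
endloop
endfacet
facet normal 0.272 0.382 -0.883
outer loop
vertex -0.909 -0.959 0.734
vertex -0.06 -1.26 0.865
vertex -0.672 -1.789 0.448
endloop
endfacet
facet normal -0.952 -0.297 0.074
outer loop
vertex -0.909 -0.959 0.734
vertex -0.672 -1.789 0.448
vertex -0.5 -1.88 2.295
endloop
endfacet
facet normal 0.271 0.382 -0.883
outer loop
vertex -0.672 -1.789 0.448
vertex -0.06 -1.26 0.865
vertex 0.177 -2.091 0.578
endloop
endfacet
facet normal -0.333 -0.943 -0.015
outer loop
vertex -0.672 -1.789 0.448
vertex 0.177 -2.091 0.578
vertex -0.5 -1.88 2.295
endloop
endfacet
facet normal 0.272 0.382 -0.883
outer loop
vertex 0.177 -2.091 0.578
vertex -0.06 -1.26 0.865
vertex 0.788 -1.562 0.995
endloop
endfacet
facet normal 0.501 -0.813 0.297
outer loop
vertex 0.177 -2.091 0.578
vertex 0.788 -1.562 0.995
vertex -0.5 -1.88 2.295
endloop
endfacet
facet normal 0.272 0.382 -0.883
outer loop
vertex 0.788 -1.562 0.995
vertex -0.06 -1.26 0.865
vertex 0.552 -0.731 1.282
endloop
endfacet
facet normal 0.715 -0.038 0.699
outer loop
vertex 0.788 -1.562 0.995
vertex 0.552 -0.731 1.282
vertex -0.5 -1.88 2.295
endloop
endfacet

endsolid


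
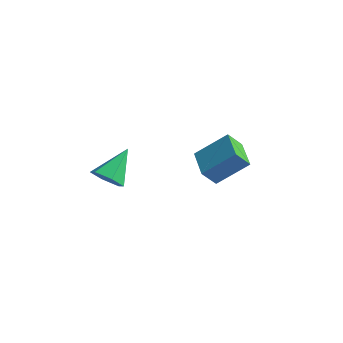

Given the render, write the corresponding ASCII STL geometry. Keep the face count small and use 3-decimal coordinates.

solid 
facet normal -0.754 0.648 0.109
outer loop
vertex 3.247 4.254 -2.385
vertex 3.664 4.899 -3.333
vertex 2.046 3.081 -3.712
endloop
endfacet
facet normal -0.342 -0.529 0.777
outer loop
vertex 3.396 1.921 -3.907
vertex 3.247 4.254 -2.385
vertex 2.046 3.081 -3.712
endloop
endfacet
facet normal -0.754 0.648 0.109
outer loop
vertex 2.046 3.081 -3.712
vertex 3.664 4.899 -3.333
vertex 2.464 3.726 -4.66
endloop
endfacet
facet normal -0.561 -0.548 -0.620
outer loop
vertex 2.464 3.726 -4.66
vertex 3.396 1.921 -3.907
vertex 2.046 3.081 -3.712
endloop
endfacet
facet normal 0.561 0.549 0.620
outer loop
vertex 3.247 4.254 -2.385
vertex 5.014 3.739 -3.528
vertex 3.664 4.899 -3.333
endloop
endfacet
facet normal -0.342 -0.529 0.777
outer loop
vertex 4.596 3.094 -2.58
vertex 3.247 4.254 -2.385
vertex 3.396 1.921 -3.907
endloop
endfacet
facet normal 0.561 0.548 0.620
outer loop
vertex 4.596 3.094 -2.58
vertex 5.014 3.739 -3.528
vertex 3.247 4.254 -2.385
endloop
endfacet
facet normal 0.342 0.529 -0.777
outer loop
vertex 3.664 4.899 -3.333
vertex 5.014 3.739 -3.528
vertex 2.464 3.726 -4.66
endloop
endfacet
facet normal -0.561 -0.548 -0.620
outer loop
vertex 3.813 2.566 -4.855
vertex 3.396 1.921 -3.907
vertex 2.464 3.726 -4.66
endloop
endfacet
facet normal 0.342 0.529 -0.777
outer loop
vertex 2.464 3.726 -4.66
vertex 5.014 3.739 -3.528
vertex 3.813 2.566 -4.855
endloop
endfacet
facet normal 0.754 -0.648 -0.109
outer loop
vertex 3.813 2.566 -4.855
vertex 4.596 3.094 -2.58
vertex 3.396 1.921 -3.907
endloop
endfacet
facet normal 0.754 -0.648 -0.109
outer loop
vertex 5.014 3.739 -3.528
vertex 4.596 3.094 -2.58
vertex 3.813 2.566 -4.855
endloop
endfacet
facet normal 0.018 -0.801 -0.598
outer loop
vertex 2.171 -2.574 -2.653
vertex 1.248 -2.721 -2.483
vertex 1.515 -2.172 -3.211
endloop
endfacet
facet normal 0.665 0.691 -0.284
outer loop
vertex 2.171 -2.574 -2.653
vertex 1.515 -2.172 -3.211
vertex 1.212 -1.079 -1.257
endloop
endfacet
facet normal 0.018 -0.801 -0.598
outer loop
vertex 1.515 -2.172 -3.211
vertex 1.248 -2.721 -2.483
vertex 0.592 -2.319 -3.041
endloop
endfacet
facet normal -0.225 0.835 -0.502
outer loop
vertex 1.515 -2.172 -3.211
vertex 0.592 -2.319 -3.041
vertex 1.212 -1.079 -1.257
endloop
endfacet
facet normal 0.018 -0.801 -0.598
outer loop
vertex 0.592 -2.319 -3.041
vertex 1.248 -2.721 -2.483
vertex 0.325 -2.868 -2.313
endloop
endfacet
facet normal -0.897 0.442 0.004
outer loop
vertex 0.592 -2.319 -3.041
vertex 0.325 -2.868 -2.313
vertex 1.212 -1.079 -1.257
endloop
endfacet
facet normal 0.017 -0.801 -0.598
outer loop
vertex 0.325 -2.868 -2.313
vertex 1.248 -2.721 -2.483
vertex 0.98 -3.27 -1.756
endloop
endfacet
facet normal -0.678 -0.094 0.729
outer loop
vertex 0.325 -2.868 -2.313
vertex 0.98 -3.27 -1.756
vertex 1.212 -1.079 -1.257
endloop
endfacet
facet normal 0.017 -0.801 -0.598
outer loop
vertex 0.98 -3.27 -1.756
vertex 1.248 -2.721 -2.483
vertex 1.903 -3.123 -1.926
endloop
endfacet
facet normal 0.212 -0.238 0.948
outer loop
vertex 0.98 -3.27 -1.756
vertex 1.903 -3.123 -1.926
vertex 1.212 -1.079 -1.257
endloop
endfacet
facet normal 0.017 -0.801 -0.598
outer loop
vertex 1.903 -3.123 -1.926
vertex 1.248 -2.721 -2.483
vertex 2.171 -2.574 -2.653
endloop
endfacet
facet normal 0.884 0.154 0.442
outer loop
vertex 1.903 -3.123 -1.926
vertex 2.171 -2.574 -2.653
vertex 1.212 -1.079 -1.257
endloop
endfacet

endsolid


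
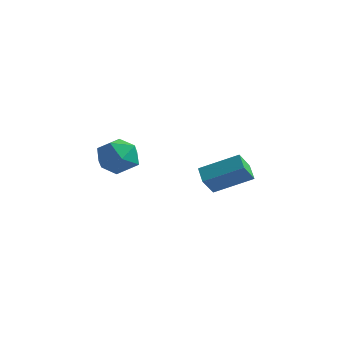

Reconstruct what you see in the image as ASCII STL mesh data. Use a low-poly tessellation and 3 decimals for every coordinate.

solid 
facet normal 0.107 0.161 0.981
outer loop
vertex -3.32 -3.04 1.595
vertex -3.053 -4.047 1.731
vertex -2.311 -3.329 1.532
endloop
endfacet
facet normal 0.253 0.752 0.609
outer loop
vertex -3.32 -3.04 1.595
vertex -2.311 -3.329 1.532
vertex -2.704 -2.639 0.843
endloop
endfacet
facet normal -0.324 0.919 0.224
outer loop
vertex -3.32 -3.04 1.595
vertex -2.704 -2.639 0.843
vertex -3.688 -2.931 0.617
endloop
endfacet
facet normal -0.827 0.432 0.359
outer loop
vertex -3.32 -3.04 1.595
vertex -3.688 -2.931 0.617
vertex -3.904 -3.801 1.166
endloop
endfacet
facet normal -0.560 -0.037 0.828
outer loop
vertex -3.32 -3.04 1.595
vertex -3.904 -3.801 1.166
vertex -3.053 -4.047 1.731
endloop
endfacet
facet normal 0.784 0.601 0.155
outer loop
vertex -2.704 -2.639 0.843
vertex -2.311 -3.329 1.532
vertex -2.056 -3.399 0.514
endloop
endfacet
facet normal 0.547 -0.355 0.758
outer loop
vertex -2.311 -3.329 1.532
vertex -3.053 -4.047 1.731
vertex -2.272 -4.269 1.063
endloop
endfacet
facet normal -0.533 -0.675 0.509
outer loop
vertex -3.053 -4.047 1.731
vertex -3.904 -3.801 1.166
vertex -3.256 -4.561 0.837
endloop
endfacet
facet normal -0.965 0.083 -0.248
outer loop
vertex -3.904 -3.801 1.166
vertex -3.688 -2.931 0.617
vertex -3.649 -3.871 0.148
endloop
endfacet
facet normal -0.151 0.871 -0.467
outer loop
vertex -3.688 -2.931 0.617
vertex -2.704 -2.639 0.843
vertex -2.907 -3.153 -0.051
endloop
endfacet
facet normal 0.827 -0.432 -0.359
outer loop
vertex -2.64 -4.16 0.085
vertex -2.056 -3.399 0.514
vertex -2.272 -4.269 1.063
endloop
endfacet
facet normal 0.324 -0.919 -0.224
outer loop
vertex -2.64 -4.16 0.085
vertex -2.272 -4.269 1.063
vertex -3.256 -4.561 0.837
endloop
endfacet
facet normal -0.253 -0.752 -0.609
outer loop
vertex -2.64 -4.16 0.085
vertex -3.256 -4.561 0.837
vertex -3.649 -3.871 0.148
endloop
endfacet
facet normal -0.107 -0.161 -0.981
outer loop
vertex -2.64 -4.16 0.085
vertex -3.649 -3.871 0.148
vertex -2.907 -3.153 -0.051
endloop
endfacet
facet normal 0.560 0.037 -0.828
outer loop
vertex -2.64 -4.16 0.085
vertex -2.907 -3.153 -0.051
vertex -2.056 -3.399 0.514
endloop
endfacet
facet normal 0.965 -0.083 0.248
outer loop
vertex -2.272 -4.269 1.063
vertex -2.056 -3.399 0.514
vertex -2.311 -3.329 1.532
endloop
endfacet
facet normal 0.151 -0.871 0.467
outer loop
vertex -3.256 -4.561 0.837
vertex -2.272 -4.269 1.063
vertex -3.053 -4.047 1.731
endloop
endfacet
facet normal -0.784 -0.601 -0.155
outer loop
vertex -3.649 -3.871 0.148
vertex -3.256 -4.561 0.837
vertex -3.904 -3.801 1.166
endloop
endfacet
facet normal -0.547 0.355 -0.758
outer loop
vertex -2.907 -3.153 -0.051
vertex -3.649 -3.871 0.148
vertex -3.688 -2.931 0.617
endloop
endfacet
facet normal 0.533 0.675 -0.509
outer loop
vertex -2.056 -3.399 0.514
vertex -2.907 -3.153 -0.051
vertex -2.704 -2.639 0.843
endloop
endfacet
facet normal -0.646 0.595 0.479
outer loop
vertex -1.982 0.843 -1.111
vertex -0.472 1.783 -0.242
vertex -1.941 1.622 -2.024
endloop
endfacet
facet normal -0.763 -0.475 -0.439
outer loop
vertex -1.328 1.057 -2.478
vertex -1.982 0.843 -1.111
vertex -1.941 1.622 -2.024
endloop
endfacet
facet normal -0.646 0.594 0.479
outer loop
vertex -1.941 1.622 -2.024
vertex -0.472 1.783 -0.242
vertex -0.432 2.562 -1.154
endloop
endfacet
facet normal 0.034 0.648 -0.760
outer loop
vertex -0.432 2.562 -1.154
vertex -1.328 1.057 -2.478
vertex -1.941 1.622 -2.024
endloop
endfacet
facet normal -0.034 -0.648 0.761
outer loop
vertex -1.982 0.843 -1.111
vertex 0.141 1.218 -0.696
vertex -0.472 1.783 -0.242
endloop
endfacet
facet normal -0.763 -0.475 -0.439
outer loop
vertex -1.368 0.278 -1.566
vertex -1.982 0.843 -1.111
vertex -1.328 1.057 -2.478
endloop
endfacet
facet normal -0.034 -0.649 0.760
outer loop
vertex -1.368 0.278 -1.566
vertex 0.141 1.218 -0.696
vertex -1.982 0.843 -1.111
endloop
endfacet
facet normal 0.763 0.475 0.439
outer loop
vertex -0.472 1.783 -0.242
vertex 0.141 1.218 -0.696
vertex -0.432 2.562 -1.154
endloop
endfacet
facet normal 0.034 0.649 -0.760
outer loop
vertex 0.182 1.997 -1.609
vertex -1.328 1.057 -2.478
vertex -0.432 2.562 -1.154
endloop
endfacet
facet normal 0.763 0.475 0.439
outer loop
vertex -0.432 2.562 -1.154
vertex 0.141 1.218 -0.696
vertex 0.182 1.997 -1.609
endloop
endfacet
facet normal 0.646 -0.594 -0.479
outer loop
vertex 0.182 1.997 -1.609
vertex -1.368 0.278 -1.566
vertex -1.328 1.057 -2.478
endloop
endfacet
facet normal 0.646 -0.595 -0.478
outer loop
vertex 0.141 1.218 -0.696
vertex -1.368 0.278 -1.566
vertex 0.182 1.997 -1.609
endloop
endfacet

endsolid


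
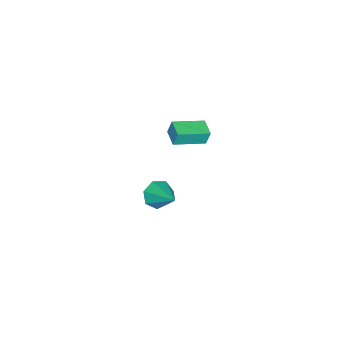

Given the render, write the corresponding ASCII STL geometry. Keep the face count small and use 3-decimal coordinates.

solid 
facet normal -0.483 -0.696 -0.531
outer loop
vertex -2.505 -2.208 -3.449
vertex -3.247 -1.844 -3.251
vertex -2.741 -1.688 -3.916
endloop
endfacet
facet normal 0.938 0.140 -0.317
outer loop
vertex -2.505 -2.208 -3.449
vertex -2.741 -1.688 -3.916
vertex -2.353 -0.556 -2.269
endloop
endfacet
facet normal -0.484 -0.696 -0.531
outer loop
vertex -2.741 -1.688 -3.916
vertex -3.247 -1.844 -3.251
vertex -3.358 -1.285 -3.882
endloop
endfacet
facet normal 0.423 0.697 -0.579
outer loop
vertex -2.741 -1.688 -3.916
vertex -3.358 -1.285 -3.882
vertex -2.353 -0.556 -2.269
endloop
endfacet
facet normal -0.484 -0.696 -0.531
outer loop
vertex -3.358 -1.285 -3.882
vertex -3.247 -1.844 -3.251
vertex -3.891 -1.303 -3.373
endloop
endfacet
facet normal -0.271 0.929 -0.251
outer loop
vertex -3.358 -1.285 -3.882
vertex -3.891 -1.303 -3.373
vertex -2.353 -0.556 -2.269
endloop
endfacet
facet normal -0.483 -0.695 -0.532
outer loop
vertex -3.891 -1.303 -3.373
vertex -3.247 -1.844 -3.251
vertex -3.94 -1.728 -2.773
endloop
endfacet
facet normal -0.622 0.662 0.418
outer loop
vertex -3.891 -1.303 -3.373
vertex -3.94 -1.728 -2.773
vertex -2.353 -0.556 -2.269
endloop
endfacet
facet normal -0.483 -0.697 -0.531
outer loop
vertex -3.94 -1.728 -2.773
vertex -3.247 -1.844 -3.251
vertex -3.466 -2.24 -2.532
endloop
endfacet
facet normal -0.366 0.097 0.926
outer loop
vertex -3.94 -1.728 -2.773
vertex -3.466 -2.24 -2.532
vertex -2.353 -0.556 -2.269
endloop
endfacet
facet normal -0.484 -0.696 -0.531
outer loop
vertex -3.466 -2.24 -2.532
vertex -3.247 -1.844 -3.251
vertex -2.828 -2.454 -2.833
endloop
endfacet
facet normal 0.305 -0.341 0.889
outer loop
vertex -3.466 -2.24 -2.532
vertex -2.828 -2.454 -2.833
vertex -2.353 -0.556 -2.269
endloop
endfacet
facet normal -0.483 -0.696 -0.531
outer loop
vertex -2.828 -2.454 -2.833
vertex -3.247 -1.844 -3.251
vertex -2.505 -2.208 -3.449
endloop
endfacet
facet normal 0.885 -0.321 0.336
outer loop
vertex -2.828 -2.454 -2.833
vertex -2.505 -2.208 -3.449
vertex -2.353 -0.556 -2.269
endloop
endfacet
facet normal -0.768 -0.634 0.086
outer loop
vertex -2.283 -0.685 4.178
vertex -3.346 0.546 3.755
vertex -2.204 -0.888 3.387
endloop
endfacet
facet normal 0.632 -0.733 0.251
outer loop
vertex -1.474 -0.286 3.305
vertex -2.283 -0.685 4.178
vertex -2.204 -0.888 3.387
endloop
endfacet
facet normal -0.768 -0.634 0.087
outer loop
vertex -2.204 -0.888 3.387
vertex -3.346 0.546 3.755
vertex -3.267 0.342 2.965
endloop
endfacet
facet normal 0.096 -0.248 -0.964
outer loop
vertex -3.267 0.342 2.965
vertex -1.474 -0.286 3.305
vertex -2.204 -0.888 3.387
endloop
endfacet
facet normal -0.096 0.248 0.964
outer loop
vertex -2.283 -0.685 4.178
vertex -2.616 1.148 3.673
vertex -3.346 0.546 3.755
endloop
endfacet
facet normal 0.633 -0.732 0.252
outer loop
vertex -1.553 -0.082 4.095
vertex -2.283 -0.685 4.178
vertex -1.474 -0.286 3.305
endloop
endfacet
facet normal -0.095 0.248 0.964
outer loop
vertex -1.553 -0.082 4.095
vertex -2.616 1.148 3.673
vertex -2.283 -0.685 4.178
endloop
endfacet
facet normal -0.632 0.732 -0.252
outer loop
vertex -3.346 0.546 3.755
vertex -2.616 1.148 3.673
vertex -3.267 0.342 2.965
endloop
endfacet
facet normal 0.096 -0.249 -0.964
outer loop
vertex -2.537 0.945 2.882
vertex -1.474 -0.286 3.305
vertex -3.267 0.342 2.965
endloop
endfacet
facet normal -0.633 0.732 -0.251
outer loop
vertex -3.267 0.342 2.965
vertex -2.616 1.148 3.673
vertex -2.537 0.945 2.882
endloop
endfacet
facet normal 0.769 0.634 -0.087
outer loop
vertex -2.537 0.945 2.882
vertex -1.553 -0.082 4.095
vertex -1.474 -0.286 3.305
endloop
endfacet
facet normal 0.768 0.634 -0.086
outer loop
vertex -2.616 1.148 3.673
vertex -1.553 -0.082 4.095
vertex -2.537 0.945 2.882
endloop
endfacet

endsolid


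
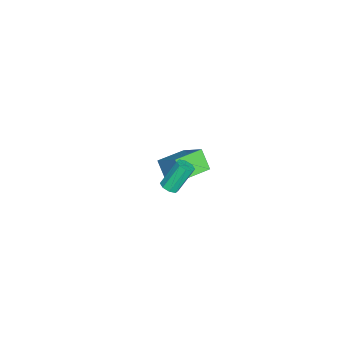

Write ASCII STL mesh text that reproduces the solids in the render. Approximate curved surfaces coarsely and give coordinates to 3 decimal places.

solid 
facet normal 0.350 -0.419 -0.838
outer loop
vertex 4.698 -0.683 2.754
vertex 4.233 -0.816 2.626
vertex 4.521 -0.415 2.546
endloop
endfacet
facet normal 0.814 0.579 0.053
outer loop
vertex 4.698 -0.683 2.754
vertex 4.521 -0.415 2.546
vertex 4.132 -0.01 4.103
endloop
endfacet
facet normal 0.814 0.579 0.053
outer loop
vertex 4.132 -0.01 4.103
vertex 4.521 -0.415 2.546
vertex 3.955 0.258 3.895
endloop
endfacet
facet normal -0.353 0.417 0.838
outer loop
vertex 4.132 -0.01 4.103
vertex 3.955 0.258 3.895
vertex 3.667 -0.144 3.974
endloop
endfacet
facet normal 0.350 -0.419 -0.838
outer loop
vertex 4.521 -0.415 2.546
vertex 4.233 -0.816 2.626
vertex 4.175 -0.382 2.385
endloop
endfacet
facet normal 0.248 0.904 -0.347
outer loop
vertex 4.521 -0.415 2.546
vertex 4.175 -0.382 2.385
vertex 3.955 0.258 3.895
endloop
endfacet
facet normal 0.249 0.904 -0.347
outer loop
vertex 3.955 0.258 3.895
vertex 4.175 -0.382 2.385
vertex 3.609 0.291 3.733
endloop
endfacet
facet normal -0.352 0.417 0.838
outer loop
vertex 3.955 0.258 3.895
vertex 3.609 0.291 3.733
vertex 3.667 -0.144 3.974
endloop
endfacet
facet normal 0.353 -0.418 -0.837
outer loop
vertex 4.175 -0.382 2.385
vertex 4.233 -0.816 2.626
vertex 3.864 -0.603 2.364
endloop
endfacet
facet normal -0.461 0.701 -0.544
outer loop
vertex 4.175 -0.382 2.385
vertex 3.864 -0.603 2.364
vertex 3.609 0.291 3.733
endloop
endfacet
facet normal -0.464 0.699 -0.543
outer loop
vertex 3.609 0.291 3.733
vertex 3.864 -0.603 2.364
vertex 3.298 0.069 3.713
endloop
endfacet
facet normal -0.352 0.417 0.838
outer loop
vertex 3.609 0.291 3.733
vertex 3.298 0.069 3.713
vertex 3.667 -0.144 3.974
endloop
endfacet
facet normal 0.353 -0.418 -0.837
outer loop
vertex 3.864 -0.603 2.364
vertex 4.233 -0.816 2.626
vertex 3.768 -0.95 2.497
endloop
endfacet
facet normal -0.902 0.088 -0.422
outer loop
vertex 3.864 -0.603 2.364
vertex 3.768 -0.95 2.497
vertex 3.298 0.069 3.713
endloop
endfacet
facet normal -0.902 0.088 -0.422
outer loop
vertex 3.298 0.069 3.713
vertex 3.768 -0.95 2.497
vertex 3.202 -0.277 3.846
endloop
endfacet
facet normal -0.350 0.419 0.838
outer loop
vertex 3.298 0.069 3.713
vertex 3.202 -0.277 3.846
vertex 3.667 -0.144 3.974
endloop
endfacet
facet normal 0.353 -0.417 -0.838
outer loop
vertex 3.768 -0.95 2.497
vertex 4.233 -0.816 2.626
vertex 3.945 -1.218 2.705
endloop
endfacet
facet normal -0.814 -0.579 -0.053
outer loop
vertex 3.768 -0.95 2.497
vertex 3.945 -1.218 2.705
vertex 3.202 -0.277 3.846
endloop
endfacet
facet normal -0.814 -0.579 -0.053
outer loop
vertex 3.202 -0.277 3.846
vertex 3.945 -1.218 2.705
vertex 3.379 -0.545 4.054
endloop
endfacet
facet normal -0.350 0.419 0.838
outer loop
vertex 3.202 -0.277 3.846
vertex 3.379 -0.545 4.054
vertex 3.667 -0.144 3.974
endloop
endfacet
facet normal 0.352 -0.417 -0.838
outer loop
vertex 3.945 -1.218 2.705
vertex 4.233 -0.816 2.626
vertex 4.291 -1.251 2.867
endloop
endfacet
facet normal -0.249 -0.904 0.347
outer loop
vertex 3.945 -1.218 2.705
vertex 4.291 -1.251 2.867
vertex 3.379 -0.545 4.054
endloop
endfacet
facet normal -0.248 -0.904 0.347
outer loop
vertex 3.379 -0.545 4.054
vertex 4.291 -1.251 2.867
vertex 3.725 -0.578 4.215
endloop
endfacet
facet normal -0.350 0.419 0.838
outer loop
vertex 3.379 -0.545 4.054
vertex 3.725 -0.578 4.215
vertex 3.667 -0.144 3.974
endloop
endfacet
facet normal 0.352 -0.417 -0.838
outer loop
vertex 4.291 -1.251 2.867
vertex 4.233 -0.816 2.626
vertex 4.602 -1.029 2.887
endloop
endfacet
facet normal 0.464 -0.699 0.544
outer loop
vertex 4.291 -1.251 2.867
vertex 4.602 -1.029 2.887
vertex 3.725 -0.578 4.215
endloop
endfacet
facet normal 0.462 -0.701 0.543
outer loop
vertex 3.725 -0.578 4.215
vertex 4.602 -1.029 2.887
vertex 4.036 -0.357 4.236
endloop
endfacet
facet normal -0.353 0.418 0.837
outer loop
vertex 3.725 -0.578 4.215
vertex 4.036 -0.357 4.236
vertex 3.667 -0.144 3.974
endloop
endfacet
facet normal 0.350 -0.419 -0.838
outer loop
vertex 4.602 -1.029 2.887
vertex 4.233 -0.816 2.626
vertex 4.698 -0.683 2.754
endloop
endfacet
facet normal 0.902 -0.088 0.422
outer loop
vertex 4.602 -1.029 2.887
vertex 4.698 -0.683 2.754
vertex 4.036 -0.357 4.236
endloop
endfacet
facet normal 0.902 -0.088 0.422
outer loop
vertex 4.036 -0.357 4.236
vertex 4.698 -0.683 2.754
vertex 4.132 -0.01 4.103
endloop
endfacet
facet normal -0.353 0.418 0.837
outer loop
vertex 4.036 -0.357 4.236
vertex 4.132 -0.01 4.103
vertex 3.667 -0.144 3.974
endloop
endfacet
facet normal -0.434 -0.461 0.774
outer loop
vertex -1.527 -2.063 -1.079
vertex -2.88 -1.009 -1.21
vertex -2.326 -3.231 -2.224
endloop
endfacet
facet normal 0.786 -0.613 0.077
outer loop
vertex -1.76 -2.631 -3.23
vertex -1.527 -2.063 -1.079
vertex -2.326 -3.231 -2.224
endloop
endfacet
facet normal -0.435 -0.461 0.773
outer loop
vertex -2.326 -3.231 -2.224
vertex -2.88 -1.009 -1.21
vertex -3.678 -2.176 -2.356
endloop
endfacet
facet normal -0.439 -0.641 -0.629
outer loop
vertex -3.678 -2.176 -2.356
vertex -1.76 -2.631 -3.23
vertex -2.326 -3.231 -2.224
endloop
endfacet
facet normal 0.439 0.641 0.629
outer loop
vertex -1.527 -2.063 -1.079
vertex -2.314 -0.409 -2.216
vertex -2.88 -1.009 -1.21
endloop
endfacet
facet normal 0.786 -0.613 0.077
outer loop
vertex -0.962 -1.464 -2.084
vertex -1.527 -2.063 -1.079
vertex -1.76 -2.631 -3.23
endloop
endfacet
facet normal 0.439 0.641 0.629
outer loop
vertex -0.962 -1.464 -2.084
vertex -2.314 -0.409 -2.216
vertex -1.527 -2.063 -1.079
endloop
endfacet
facet normal -0.786 0.613 -0.077
outer loop
vertex -2.88 -1.009 -1.21
vertex -2.314 -0.409 -2.216
vertex -3.678 -2.176 -2.356
endloop
endfacet
facet normal -0.439 -0.642 -0.629
outer loop
vertex -3.113 -1.577 -3.361
vertex -1.76 -2.631 -3.23
vertex -3.678 -2.176 -2.356
endloop
endfacet
facet normal -0.786 0.613 -0.077
outer loop
vertex -3.678 -2.176 -2.356
vertex -2.314 -0.409 -2.216
vertex -3.113 -1.577 -3.361
endloop
endfacet
facet normal 0.435 0.462 -0.773
outer loop
vertex -3.113 -1.577 -3.361
vertex -0.962 -1.464 -2.084
vertex -1.76 -2.631 -3.23
endloop
endfacet
facet normal 0.435 0.461 -0.774
outer loop
vertex -2.314 -0.409 -2.216
vertex -0.962 -1.464 -2.084
vertex -3.113 -1.577 -3.361
endloop
endfacet

endsolid


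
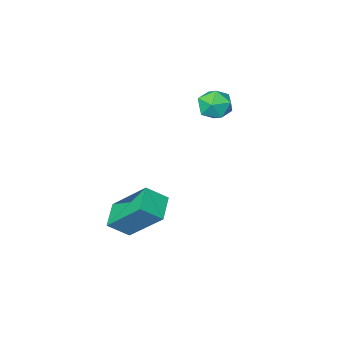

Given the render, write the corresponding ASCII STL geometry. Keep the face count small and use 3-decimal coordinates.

solid 
facet normal -0.595 -0.706 0.386
outer loop
vertex 3.388 -1.442 0.062
vertex 2.705 -1.168 -0.49
vertex 3.968 -2.651 -1.256
endloop
endfacet
facet normal 0.742 -0.298 0.600
outer loop
vertex 4.575 -1.932 -1.65
vertex 3.388 -1.442 0.062
vertex 3.968 -2.651 -1.256
endloop
endfacet
facet normal -0.595 -0.706 0.386
outer loop
vertex 3.968 -2.651 -1.256
vertex 2.705 -1.168 -0.49
vertex 3.285 -2.377 -1.808
endloop
endfacet
facet normal 0.308 -0.644 -0.701
outer loop
vertex 3.285 -2.377 -1.808
vertex 4.575 -1.932 -1.65
vertex 3.968 -2.651 -1.256
endloop
endfacet
facet normal -0.308 0.644 0.701
outer loop
vertex 3.388 -1.442 0.062
vertex 3.312 -0.449 -0.884
vertex 2.705 -1.168 -0.49
endloop
endfacet
facet normal 0.742 -0.298 0.600
outer loop
vertex 3.995 -0.723 -0.332
vertex 3.388 -1.442 0.062
vertex 4.575 -1.932 -1.65
endloop
endfacet
facet normal -0.308 0.644 0.701
outer loop
vertex 3.995 -0.723 -0.332
vertex 3.312 -0.449 -0.884
vertex 3.388 -1.442 0.062
endloop
endfacet
facet normal -0.742 0.298 -0.600
outer loop
vertex 2.705 -1.168 -0.49
vertex 3.312 -0.449 -0.884
vertex 3.285 -2.377 -1.808
endloop
endfacet
facet normal 0.308 -0.644 -0.701
outer loop
vertex 3.892 -1.658 -2.202
vertex 4.575 -1.932 -1.65
vertex 3.285 -2.377 -1.808
endloop
endfacet
facet normal -0.742 0.298 -0.600
outer loop
vertex 3.285 -2.377 -1.808
vertex 3.312 -0.449 -0.884
vertex 3.892 -1.658 -2.202
endloop
endfacet
facet normal 0.595 0.706 -0.386
outer loop
vertex 3.892 -1.658 -2.202
vertex 3.995 -0.723 -0.332
vertex 4.575 -1.932 -1.65
endloop
endfacet
facet normal 0.595 0.706 -0.386
outer loop
vertex 3.312 -0.449 -0.884
vertex 3.995 -0.723 -0.332
vertex 3.892 -1.658 -2.202
endloop
endfacet
facet normal -0.956 -0.177 -0.234
outer loop
vertex -0.218 -2.062 2.27
vertex -0.097 -2.734 2.285
vertex -0.296 -2.41 2.853
endloop
endfacet
facet normal -0.893 0.428 0.136
outer loop
vertex -0.218 -2.062 2.27
vertex -0.296 -2.41 2.853
vertex 0.0 -1.794 2.859
endloop
endfacet
facet normal -0.455 0.862 -0.224
outer loop
vertex -0.218 -2.062 2.27
vertex 0.0 -1.794 2.859
vertex 0.383 -1.738 2.296
endloop
endfacet
facet normal -0.247 0.524 -0.815
outer loop
vertex -0.218 -2.062 2.27
vertex 0.383 -1.738 2.296
vertex 0.323 -2.319 1.941
endloop
endfacet
facet normal -0.556 -0.119 -0.822
outer loop
vertex -0.218 -2.062 2.27
vertex 0.323 -2.319 1.941
vertex -0.097 -2.734 2.285
endloop
endfacet
facet normal -0.586 0.274 0.762
outer loop
vertex 0.0 -1.794 2.859
vertex -0.296 -2.41 2.853
vertex 0.257 -2.301 3.239
endloop
endfacet
facet normal -0.688 -0.708 0.163
outer loop
vertex -0.296 -2.41 2.853
vertex -0.097 -2.734 2.285
vertex 0.197 -2.882 2.884
endloop
endfacet
facet normal -0.041 -0.613 -0.789
outer loop
vertex -0.097 -2.734 2.285
vertex 0.323 -2.319 1.941
vertex 0.58 -2.826 2.321
endloop
endfacet
facet normal 0.459 0.428 -0.778
outer loop
vertex 0.323 -2.319 1.941
vertex 0.383 -1.738 2.296
vertex 0.876 -2.21 2.327
endloop
endfacet
facet normal 0.123 0.976 0.181
outer loop
vertex 0.383 -1.738 2.296
vertex 0.0 -1.794 2.859
vertex 0.677 -1.886 2.895
endloop
endfacet
facet normal 0.247 -0.524 0.815
outer loop
vertex 0.798 -2.558 2.91
vertex 0.257 -2.301 3.239
vertex 0.197 -2.882 2.884
endloop
endfacet
facet normal 0.455 -0.862 0.224
outer loop
vertex 0.798 -2.558 2.91
vertex 0.197 -2.882 2.884
vertex 0.58 -2.826 2.321
endloop
endfacet
facet normal 0.893 -0.428 -0.136
outer loop
vertex 0.798 -2.558 2.91
vertex 0.58 -2.826 2.321
vertex 0.876 -2.21 2.327
endloop
endfacet
facet normal 0.956 0.177 0.234
outer loop
vertex 0.798 -2.558 2.91
vertex 0.876 -2.21 2.327
vertex 0.677 -1.886 2.895
endloop
endfacet
facet normal 0.556 0.119 0.822
outer loop
vertex 0.798 -2.558 2.91
vertex 0.677 -1.886 2.895
vertex 0.257 -2.301 3.239
endloop
endfacet
facet normal -0.459 -0.428 0.778
outer loop
vertex 0.197 -2.882 2.884
vertex 0.257 -2.301 3.239
vertex -0.296 -2.41 2.853
endloop
endfacet
facet normal -0.123 -0.976 -0.181
outer loop
vertex 0.58 -2.826 2.321
vertex 0.197 -2.882 2.884
vertex -0.097 -2.734 2.285
endloop
endfacet
facet normal 0.586 -0.274 -0.762
outer loop
vertex 0.876 -2.21 2.327
vertex 0.58 -2.826 2.321
vertex 0.323 -2.319 1.941
endloop
endfacet
facet normal 0.688 0.708 -0.163
outer loop
vertex 0.677 -1.886 2.895
vertex 0.876 -2.21 2.327
vertex 0.383 -1.738 2.296
endloop
endfacet
facet normal 0.041 0.613 0.789
outer loop
vertex 0.257 -2.301 3.239
vertex 0.677 -1.886 2.895
vertex 0.0 -1.794 2.859
endloop
endfacet

endsolid


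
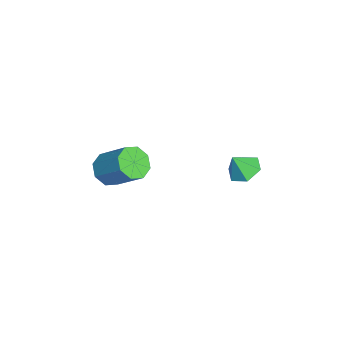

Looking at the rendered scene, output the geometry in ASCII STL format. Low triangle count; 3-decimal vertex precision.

solid 
facet normal -0.439 -0.618 -0.652
outer loop
vertex 1.593 -2.514 -2.55
vertex 0.892 -2.409 -2.178
vertex 1.273 -2.044 -2.78
endloop
endfacet
facet normal 0.732 0.176 -0.658
outer loop
vertex 1.593 -2.514 -2.55
vertex 1.273 -2.044 -2.78
vertex 2.329 -1.475 -1.453
endloop
endfacet
facet normal 0.732 0.175 -0.658
outer loop
vertex 2.329 -1.475 -1.453
vertex 1.273 -2.044 -2.78
vertex 2.01 -1.006 -1.683
endloop
endfacet
facet normal 0.437 0.618 0.653
outer loop
vertex 2.329 -1.475 -1.453
vertex 2.01 -1.006 -1.683
vertex 1.628 -1.371 -1.082
endloop
endfacet
facet normal -0.438 -0.618 -0.652
outer loop
vertex 1.273 -2.044 -2.78
vertex 0.892 -2.409 -2.178
vertex 0.73 -1.789 -2.657
endloop
endfacet
facet normal 0.148 0.667 -0.730
outer loop
vertex 1.273 -2.044 -2.78
vertex 0.73 -1.789 -2.657
vertex 2.01 -1.006 -1.683
endloop
endfacet
facet normal 0.148 0.667 -0.730
outer loop
vertex 2.01 -1.006 -1.683
vertex 0.73 -1.789 -2.657
vertex 1.467 -0.751 -1.56
endloop
endfacet
facet normal 0.438 0.617 0.653
outer loop
vertex 2.01 -1.006 -1.683
vertex 1.467 -0.751 -1.56
vertex 1.628 -1.371 -1.082
endloop
endfacet
facet normal -0.438 -0.619 -0.652
outer loop
vertex 0.73 -1.789 -2.657
vertex 0.892 -2.409 -2.178
vertex 0.282 -1.897 -2.254
endloop
endfacet
facet normal -0.522 0.766 -0.375
outer loop
vertex 0.73 -1.789 -2.657
vertex 0.282 -1.897 -2.254
vertex 1.467 -0.751 -1.56
endloop
endfacet
facet normal -0.521 0.766 -0.376
outer loop
vertex 1.467 -0.751 -1.56
vertex 0.282 -1.897 -2.254
vertex 1.019 -0.858 -1.157
endloop
endfacet
facet normal 0.440 0.617 0.653
outer loop
vertex 1.467 -0.751 -1.56
vertex 1.019 -0.858 -1.157
vertex 1.628 -1.371 -1.082
endloop
endfacet
facet normal -0.437 -0.618 -0.653
outer loop
vertex 0.282 -1.897 -2.254
vertex 0.892 -2.409 -2.178
vertex 0.191 -2.305 -1.807
endloop
endfacet
facet normal -0.886 0.417 0.200
outer loop
vertex 0.282 -1.897 -2.254
vertex 0.191 -2.305 -1.807
vertex 1.019 -0.858 -1.157
endloop
endfacet
facet normal -0.886 0.418 0.199
outer loop
vertex 1.019 -0.858 -1.157
vertex 0.191 -2.305 -1.807
vertex 0.927 -1.266 -0.71
endloop
endfacet
facet normal 0.439 0.617 0.653
outer loop
vertex 1.019 -0.858 -1.157
vertex 0.927 -1.266 -0.71
vertex 1.628 -1.371 -1.082
endloop
endfacet
facet normal -0.437 -0.618 -0.653
outer loop
vertex 0.191 -2.305 -1.807
vertex 0.892 -2.409 -2.178
vertex 0.51 -2.774 -1.577
endloop
endfacet
facet normal -0.732 -0.176 0.658
outer loop
vertex 0.191 -2.305 -1.807
vertex 0.51 -2.774 -1.577
vertex 0.927 -1.266 -0.71
endloop
endfacet
facet normal -0.732 -0.176 0.658
outer loop
vertex 0.927 -1.266 -0.71
vertex 0.51 -2.774 -1.577
vertex 1.247 -1.736 -0.48
endloop
endfacet
facet normal 0.439 0.618 0.652
outer loop
vertex 0.927 -1.266 -0.71
vertex 1.247 -1.736 -0.48
vertex 1.628 -1.371 -1.082
endloop
endfacet
facet normal -0.438 -0.617 -0.653
outer loop
vertex 0.51 -2.774 -1.577
vertex 0.892 -2.409 -2.178
vertex 1.053 -3.029 -1.7
endloop
endfacet
facet normal -0.148 -0.667 0.730
outer loop
vertex 0.51 -2.774 -1.577
vertex 1.053 -3.029 -1.7
vertex 1.247 -1.736 -0.48
endloop
endfacet
facet normal -0.148 -0.667 0.730
outer loop
vertex 1.247 -1.736 -0.48
vertex 1.053 -3.029 -1.7
vertex 1.79 -1.991 -0.603
endloop
endfacet
facet normal 0.438 0.618 0.652
outer loop
vertex 1.247 -1.736 -0.48
vertex 1.79 -1.991 -0.603
vertex 1.628 -1.371 -1.082
endloop
endfacet
facet normal -0.440 -0.617 -0.653
outer loop
vertex 1.053 -3.029 -1.7
vertex 0.892 -2.409 -2.178
vertex 1.501 -2.922 -2.103
endloop
endfacet
facet normal 0.521 -0.767 0.375
outer loop
vertex 1.053 -3.029 -1.7
vertex 1.501 -2.922 -2.103
vertex 1.79 -1.991 -0.603
endloop
endfacet
facet normal 0.522 -0.766 0.375
outer loop
vertex 1.79 -1.991 -0.603
vertex 1.501 -2.922 -2.103
vertex 2.238 -1.883 -1.006
endloop
endfacet
facet normal 0.438 0.619 0.652
outer loop
vertex 1.79 -1.991 -0.603
vertex 2.238 -1.883 -1.006
vertex 1.628 -1.371 -1.082
endloop
endfacet
facet normal -0.439 -0.617 -0.653
outer loop
vertex 1.501 -2.922 -2.103
vertex 0.892 -2.409 -2.178
vertex 1.593 -2.514 -2.55
endloop
endfacet
facet normal 0.886 -0.418 -0.199
outer loop
vertex 1.501 -2.922 -2.103
vertex 1.593 -2.514 -2.55
vertex 2.238 -1.883 -1.006
endloop
endfacet
facet normal 0.887 -0.417 -0.200
outer loop
vertex 2.238 -1.883 -1.006
vertex 1.593 -2.514 -2.55
vertex 2.329 -1.475 -1.453
endloop
endfacet
facet normal 0.437 0.618 0.653
outer loop
vertex 2.238 -1.883 -1.006
vertex 2.329 -1.475 -1.453
vertex 1.628 -1.371 -1.082
endloop
endfacet
facet normal -0.157 0.483 -0.862
outer loop
vertex 2.38 3.003 -1.494
vertex 1.641 2.904 -1.415
vertex 1.97 3.516 -1.132
endloop
endfacet
facet normal 0.776 0.198 0.598
outer loop
vertex 2.38 3.003 -1.494
vertex 1.97 3.516 -1.132
vertex 1.799 2.416 -0.545
endloop
endfacet
facet normal -0.157 0.483 -0.862
outer loop
vertex 1.97 3.516 -1.132
vertex 1.641 2.904 -1.415
vertex 1.23 3.417 -1.053
endloop
endfacet
facet normal 0.032 0.467 0.884
outer loop
vertex 1.97 3.516 -1.132
vertex 1.23 3.417 -1.053
vertex 1.799 2.416 -0.545
endloop
endfacet
facet normal -0.157 0.483 -0.862
outer loop
vertex 1.23 3.417 -1.053
vertex 1.641 2.904 -1.415
vertex 0.901 2.805 -1.336
endloop
endfacet
facet normal -0.659 0.007 0.752
outer loop
vertex 1.23 3.417 -1.053
vertex 0.901 2.805 -1.336
vertex 1.799 2.416 -0.545
endloop
endfacet
facet normal -0.157 0.483 -0.862
outer loop
vertex 0.901 2.805 -1.336
vertex 1.641 2.904 -1.415
vertex 1.312 2.292 -1.698
endloop
endfacet
facet normal -0.607 -0.722 0.334
outer loop
vertex 0.901 2.805 -1.336
vertex 1.312 2.292 -1.698
vertex 1.799 2.416 -0.545
endloop
endfacet
facet normal -0.157 0.483 -0.862
outer loop
vertex 1.312 2.292 -1.698
vertex 1.641 2.904 -1.415
vertex 2.051 2.391 -1.777
endloop
endfacet
facet normal 0.138 -0.989 0.048
outer loop
vertex 1.312 2.292 -1.698
vertex 2.051 2.391 -1.777
vertex 1.799 2.416 -0.545
endloop
endfacet
facet normal -0.157 0.483 -0.862
outer loop
vertex 2.051 2.391 -1.777
vertex 1.641 2.904 -1.415
vertex 2.38 3.003 -1.494
endloop
endfacet
facet normal 0.829 -0.529 0.180
outer loop
vertex 2.051 2.391 -1.777
vertex 2.38 3.003 -1.494
vertex 1.799 2.416 -0.545
endloop
endfacet

endsolid
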